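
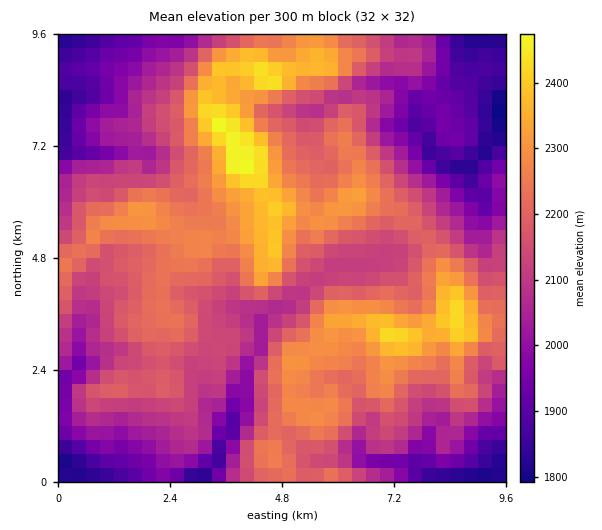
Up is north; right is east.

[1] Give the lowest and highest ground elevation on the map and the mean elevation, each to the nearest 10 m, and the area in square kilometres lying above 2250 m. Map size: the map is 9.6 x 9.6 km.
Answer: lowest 1790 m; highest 2490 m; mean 2140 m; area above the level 21.8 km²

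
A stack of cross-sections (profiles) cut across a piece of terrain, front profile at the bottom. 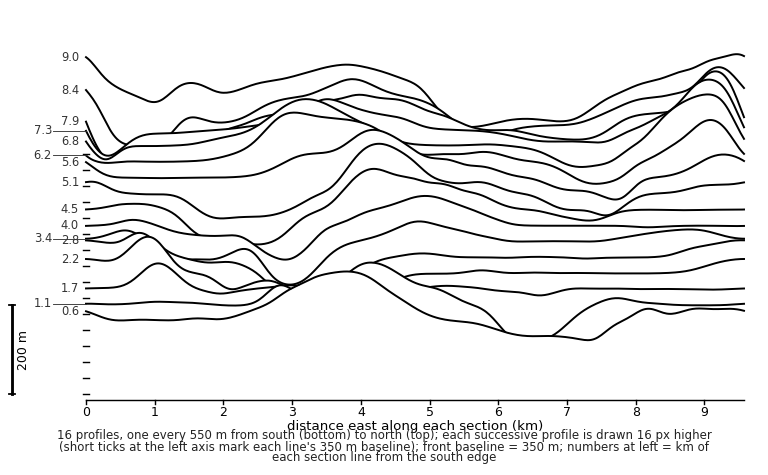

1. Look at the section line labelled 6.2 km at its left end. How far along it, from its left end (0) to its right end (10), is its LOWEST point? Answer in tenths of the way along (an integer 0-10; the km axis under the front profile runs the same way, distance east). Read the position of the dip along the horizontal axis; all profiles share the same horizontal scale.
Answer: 8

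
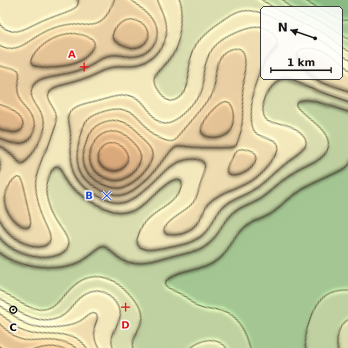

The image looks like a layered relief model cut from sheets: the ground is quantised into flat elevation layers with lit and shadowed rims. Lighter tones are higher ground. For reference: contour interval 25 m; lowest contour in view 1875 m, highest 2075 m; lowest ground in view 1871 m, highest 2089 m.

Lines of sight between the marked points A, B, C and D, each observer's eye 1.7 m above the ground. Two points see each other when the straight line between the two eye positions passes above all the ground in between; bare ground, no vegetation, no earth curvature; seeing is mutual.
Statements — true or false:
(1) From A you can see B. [false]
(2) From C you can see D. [false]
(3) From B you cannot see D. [false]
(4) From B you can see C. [true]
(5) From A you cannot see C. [true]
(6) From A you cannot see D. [true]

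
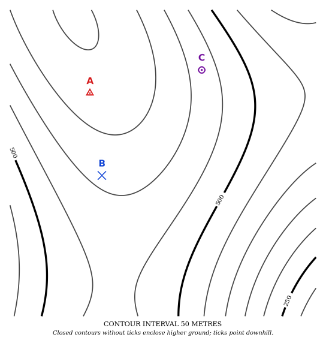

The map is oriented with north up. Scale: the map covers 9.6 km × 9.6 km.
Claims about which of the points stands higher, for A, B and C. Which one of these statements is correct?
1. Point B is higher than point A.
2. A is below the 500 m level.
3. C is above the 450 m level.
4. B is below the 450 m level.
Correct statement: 3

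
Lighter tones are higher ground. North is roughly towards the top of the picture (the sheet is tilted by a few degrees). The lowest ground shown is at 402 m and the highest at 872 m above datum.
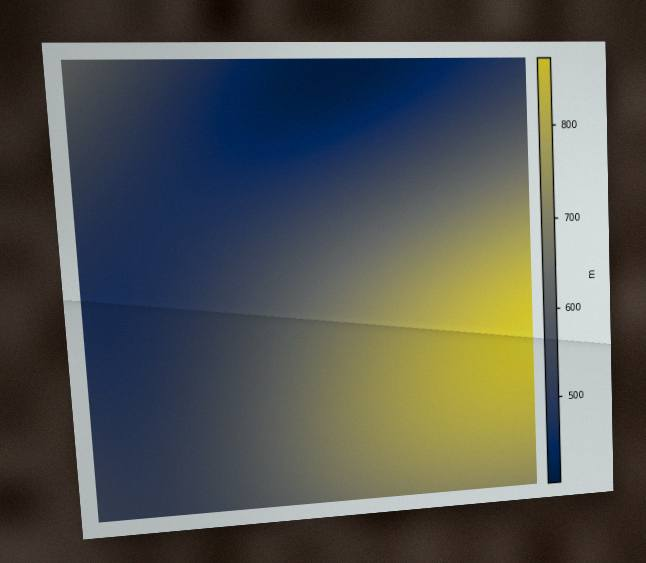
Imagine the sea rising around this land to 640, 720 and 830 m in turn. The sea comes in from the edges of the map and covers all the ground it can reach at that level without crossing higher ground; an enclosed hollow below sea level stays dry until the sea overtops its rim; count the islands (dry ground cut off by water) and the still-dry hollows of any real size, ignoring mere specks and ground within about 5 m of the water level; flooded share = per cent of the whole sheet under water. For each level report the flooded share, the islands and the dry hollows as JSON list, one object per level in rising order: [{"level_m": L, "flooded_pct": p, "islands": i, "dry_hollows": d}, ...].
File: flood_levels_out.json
[{"level_m": 640, "flooded_pct": 64, "islands": 0, "dry_hollows": 0}, {"level_m": 720, "flooded_pct": 75, "islands": 0, "dry_hollows": 0}, {"level_m": 830, "flooded_pct": 94, "islands": 0, "dry_hollows": 0}]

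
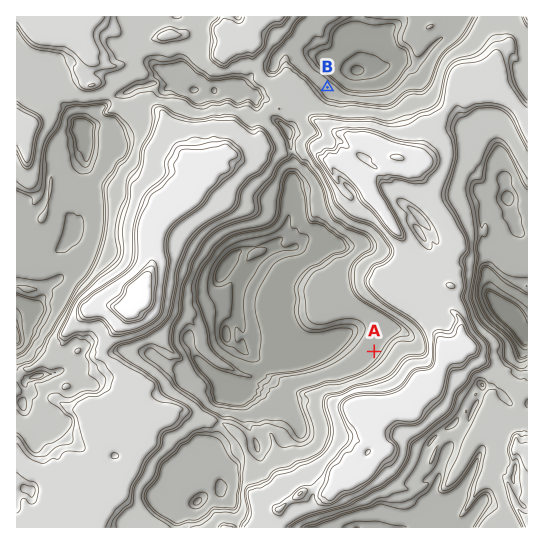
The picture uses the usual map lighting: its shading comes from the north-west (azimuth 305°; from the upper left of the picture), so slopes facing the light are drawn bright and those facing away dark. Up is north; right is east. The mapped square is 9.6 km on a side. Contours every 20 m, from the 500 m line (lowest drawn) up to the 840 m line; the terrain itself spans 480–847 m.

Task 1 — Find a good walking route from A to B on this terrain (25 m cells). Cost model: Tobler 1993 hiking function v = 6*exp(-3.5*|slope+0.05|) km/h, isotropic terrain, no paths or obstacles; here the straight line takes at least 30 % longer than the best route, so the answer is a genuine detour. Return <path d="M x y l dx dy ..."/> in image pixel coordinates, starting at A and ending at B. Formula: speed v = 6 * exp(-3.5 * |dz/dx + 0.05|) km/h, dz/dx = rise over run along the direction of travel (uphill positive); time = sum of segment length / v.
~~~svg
<path d="M374 351l0-9-27-53 0-31 6-11 0-1-11-21-5-6-3-5 0-3-5-10 0-4-24-48 0-6 2-5 0-21 4-7 10-9 1-3 0-4 1-3 4-4"/>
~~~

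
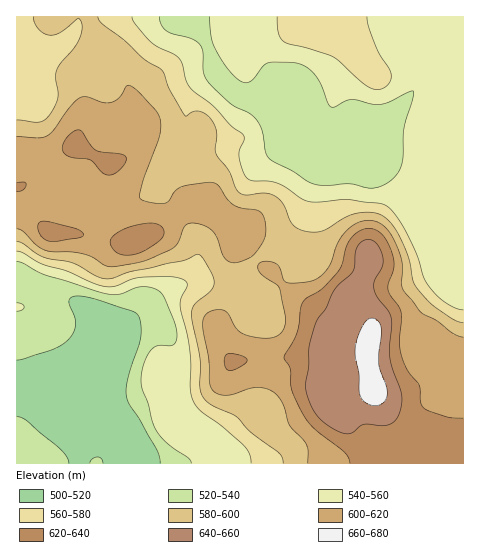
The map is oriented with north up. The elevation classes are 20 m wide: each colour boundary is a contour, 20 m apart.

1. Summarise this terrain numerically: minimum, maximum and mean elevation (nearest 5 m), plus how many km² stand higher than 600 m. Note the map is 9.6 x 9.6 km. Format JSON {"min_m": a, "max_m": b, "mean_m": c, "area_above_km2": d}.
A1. {"min_m": 505, "max_m": 670, "mean_m": 575, "area_above_km2": 29.3}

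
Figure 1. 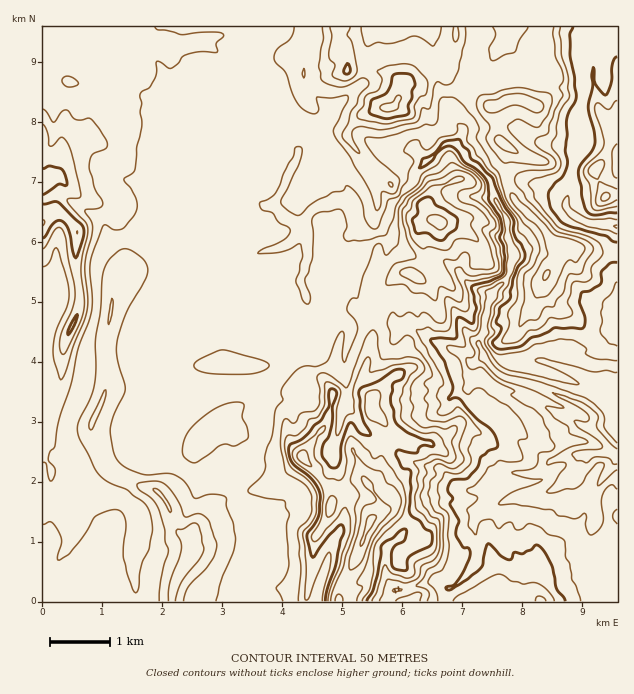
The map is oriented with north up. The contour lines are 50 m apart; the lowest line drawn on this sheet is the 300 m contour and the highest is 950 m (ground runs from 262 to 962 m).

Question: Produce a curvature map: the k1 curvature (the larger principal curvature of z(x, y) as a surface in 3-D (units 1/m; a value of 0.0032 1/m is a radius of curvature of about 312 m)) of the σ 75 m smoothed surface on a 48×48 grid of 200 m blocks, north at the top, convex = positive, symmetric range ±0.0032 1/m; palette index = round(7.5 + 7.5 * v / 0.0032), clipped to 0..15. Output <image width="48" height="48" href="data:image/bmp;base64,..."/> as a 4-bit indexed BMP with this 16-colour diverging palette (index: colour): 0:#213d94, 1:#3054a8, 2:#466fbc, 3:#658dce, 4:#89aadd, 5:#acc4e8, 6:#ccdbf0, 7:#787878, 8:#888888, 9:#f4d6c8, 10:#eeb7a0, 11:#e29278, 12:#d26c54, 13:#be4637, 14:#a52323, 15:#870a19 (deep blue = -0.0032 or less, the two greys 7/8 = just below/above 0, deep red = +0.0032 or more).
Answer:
<image width="48" height="48" href="data:image/bmp;base64,Qk32BAAAAAAAAHYAAAAoAAAAMAAAADAAAAABAAQAAAAAAIAEAAATCwAAEwsAABAAAAAAAAAAlD0hAKhUMAC8b0YAzo1lAN2qiQDoxKwA8NvMAHh4eACIiIgAyNb0AKC37gB4kuIAVGzSADdGvgAjI6UAGQqHAIiIiIiIyWeHeIiLqfq4eLyoq6mJm6mIiHiIiId4rHiHeIiJyNurdqp3iJmYiYd4iIiIiIeIjZiHeId455+qm9lpmHmIiZiIiIiImHiHermIiHd46H34nbmpiHqIiYeIiIiImHd3eLmYiHd4+In4aqvamYp4iZh4mIh3mYh3mriIiHeK/If8eIrYeJqIiYmYiYh3iYh3u6qIh3iJn4e/mKy7mJmImHiIiYiIiJh32XmHd3d3b8m826mKiHiIiIiIiYiId4h72HiIiIh3bdianJd3iZh4h4iZmYiIiIruqHeIiJh2bqqbmqh2eImZmYiKioiIisqImIiHd4mX3onKmKmImoeImrh7moh3m4d3eIiIiHe++HnHmIl525eJqJqIyIh3uXd3eJh4iIjPtny4qJrPqImpmah4l4iJuHd4iJiIiIjZ+p2Xmc3bl5qImZvdqpiKp3d4iImIiHimr4yZu5eb67mJiJmGm5iJyHd4iIiYh3mZj6iduGh2yoiZmYipipp3uoiIh3iJmYiIW9aemIiXuJqYiaqIuYuHm4iIh3iIiIiXa/q8uXiIh6iamXismHuHi4h3iIiIiIibrpe4zZeqiaqIisyoeIyXi3d4iJmqqqmKmYe6nP2omKmruoh4iI6Xi3d4iIiIiIiHeJesd6qImnq4h4mZq47Hm3d3eHiIh3eHeJidd7mHqo77h4d5mov4jHd3iIiIh3d4eJiMh6mLuai+qYeah4j6jId3iIeIiId4d4iKiHmdjKqquoq5h3fOi5iIiIiIh4eIh4h5mJirnpmqypuXiHeui5iIiIiIiIiId4iJloi42nWIq5l3iIfNiqiIiIiIiIiHiIiJqYuryYiKrKh6qIfreZiIiIiIiIiIiIiIjOuri83arNmqdpj6eJiIiIeIeIiIiIiJiYmoic6Wicqomaf7d4iIiIiIiIiIiYiamIqKiNuXmMzdurbth4eIh4iIiIiIiYh4iKubi8p6i/uqqcn8l4iIiIiIeIiHiZmMibvNua2Zz5Z4h72oiYiIiIiIiIiJiJh8mbu6msqd+neLuImKqYiIiIiIiIiJmId7qb3IeKavmIea/pi4d4h3iIeIiIiIiZiJvXjcq9jsiId42pqXd4iId3iIiIh4iIiKy4mq77jpeJmcxomHeIiIh4iIiIiHiHiriLd614q5vvqb+IqIiIh4iIiIiHiHiHnYeImbp4m9yph3upmYiIiIiIiId3iHeJ2HiHi4eqzYiZiHmpmIiIiIiIiIiId3iZyYmImbp4uXi5d3qpiIiIiIiIiIiIiImHrcy9qoiJuGjJZ424iIiIiHiIiIh3eKqHeM3KeXec3c3LmJuXiIiId4iIiHiHeKiYiZjLqXmZebmbqIiYmZiIiIiHh3iIeZiruIi7qqmHeIiKuIiImIiIiIiId4mIiYiZ26qZiKqIiIiMmIiYiIeIh4iIiJiIm5iZx4iIl4t3eIird4iIh4iIiIiZmIeIiJeLt3h4iIyHh4irh3iJiIiIiHiIiIiId5eLp3h4h42IiHibeIiA=="/>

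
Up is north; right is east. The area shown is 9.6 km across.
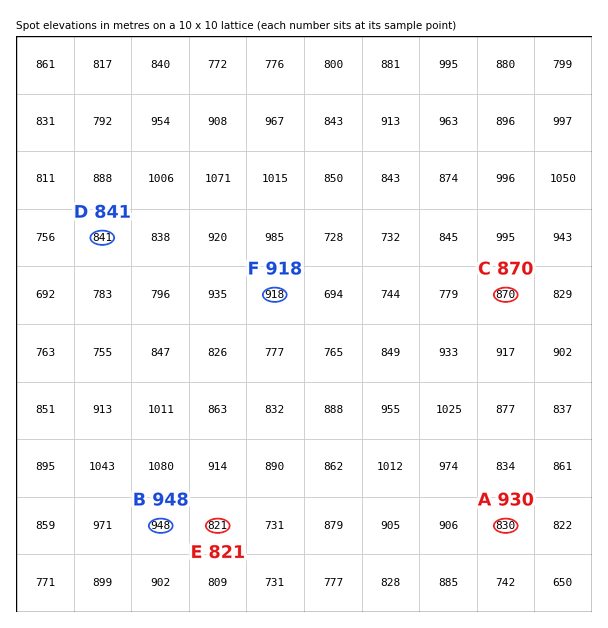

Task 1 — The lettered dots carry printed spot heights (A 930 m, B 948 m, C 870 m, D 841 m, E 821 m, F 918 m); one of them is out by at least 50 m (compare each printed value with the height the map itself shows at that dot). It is A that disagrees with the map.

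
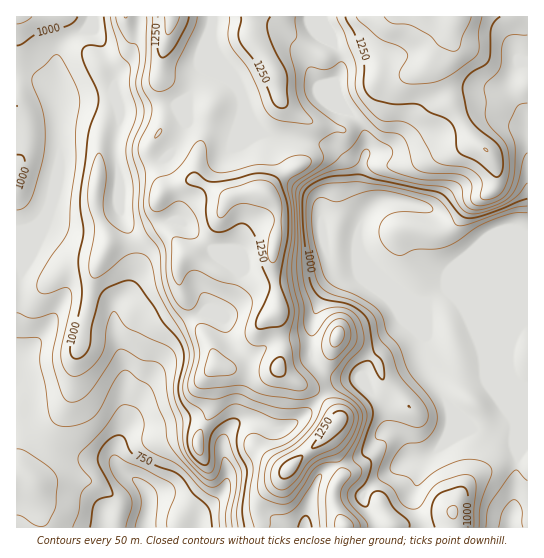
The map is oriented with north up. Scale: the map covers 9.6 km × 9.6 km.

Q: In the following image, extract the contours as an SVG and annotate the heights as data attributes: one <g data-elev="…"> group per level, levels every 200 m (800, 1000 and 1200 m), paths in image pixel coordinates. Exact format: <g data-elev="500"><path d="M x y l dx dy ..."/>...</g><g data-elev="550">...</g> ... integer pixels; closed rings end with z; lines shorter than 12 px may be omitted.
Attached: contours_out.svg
<g data-elev="800"><path d="M73 527l6-14 3-20 9-11-1-4-11-13-1-6 1-4 25-26 14-21 7-3 12 3 5 7 2 10-2 16 3 6 8 6 25 12 25 26 15 8 2 28"/><path d="M499 527l4-17 6-7 5-3 4 2 4 7 1 18"/></g><g data-elev="1000"><path d="M298 527l3-8 5-3 4 3 2 8"/><path d="M409 527l-1-6-14-12-11-16-5-2-5 2-5 12-2 2-5-2-5-7 1-6 10-11 4-14 0-6-8-6-1-4 11-38-4-11-18-18-1-9 2-5 5-5 12-4 3 2 7 14 4 2 1-13-3-7-7-8-5-28-4-8-8-6-8-5-27-6-5-4-5-7-3-12-6-45-1-27 1-9 6-8 14-7 11-3 24-2 17 5 64 14 7 4 13 17 8 4 18-3 42-16"/><path d="M468 527l0-33-2-5-5-2-19 5-7 6-3 7-1 6 4 16"/><path d="M17 187l2-1 3-5 3-18-2-7-6-1"/><path d="M17 46l5-2 17-11 30-8 5-3 4-5"/><path d="M104 17l2 20-1 7-4 2-14 0-4 2-1 5 3 12 12 25 2 11-10 32-8 58-1 16 3 26-5 29 4 33-3 19-8 31 0 9 2 4 5 1 5-3 5-6 2-7 2-20 7-25 4-7 6-4 16-6 6 0 6 2 17 24 9 15 15 17 5 10 1 12-5 21-1 9 3 11 9 15-3 25 2 8 4 6 8 8 4 1 2-1 2-5 1-20 4-9 7-6 9-5 5-1 4 3-2 17 0 8 10 25-5 38 2 18"/></g><g data-elev="1200"><path d="M277 489l6 1 6-3 8-7 14-20 23-11 8-7 7-9 4-11 1-7-4-6-9-5-10 2-5 5-11 18-10 13-8 6-22 14-3 7-1 8 2 7z"/><path d="M292 390l11 0 3-1 1-4-2-6-11-13-5-27 5-28-7-36 5-46-1-20-4-24 4-7 17-11 3-4 0-4-5-3-9-1-8 3-13 7-21 0-24 6-13 2-5-3-4-4-4-21-2-3-4-1-5 4-10 16-8 9-6 4-15 5-3 6-2 8-1 10 4 7 4 2 4-1 14-9 6-1 9 7 8 14 1 9-2 6-7 2-15-2-3 2-1 27 3 12 3 5 2 2 10-13 8-2 21 11 20 5 9 6 4 6 1 5-7 26 1 9 7 7 12 1 1 1-6 19 0 12 3 4 6 4z"/><path d="M206 375l5 2 19-2 5-3 1-5-4-5-19-13-3 2-5 15-1 5z"/><path d="M332 346l2 1 4-1 5-7 1-8-3-5-6 1-4 6-1 8z"/><path d="M155 138l6-5 0-4-4 3z"/><path d="M152 17l-3 65 4 7 6 3 9-3 6-6 3-20 17-34 3-12"/><path d="M229 17l-1 17 2 9 20 28 17 42 6 5 6 2 31 4 2-1 1-2-11-14-5-12-2-22-5-20 1-8 6-8-2-20"/><path d="M337 17l18 44 1 8 0 20 2 6 7 10 9 10 7 5 5 1 16 0 12 6 6 7 13 24 4 4 8 3 21 3 9 5 7 8-2 16 5 3 10-3 8-6 5-12 1-13-1-13-2-8-15-18-5-8-2-33 16-17 2-23 3-8 8-3 14 0"/></g>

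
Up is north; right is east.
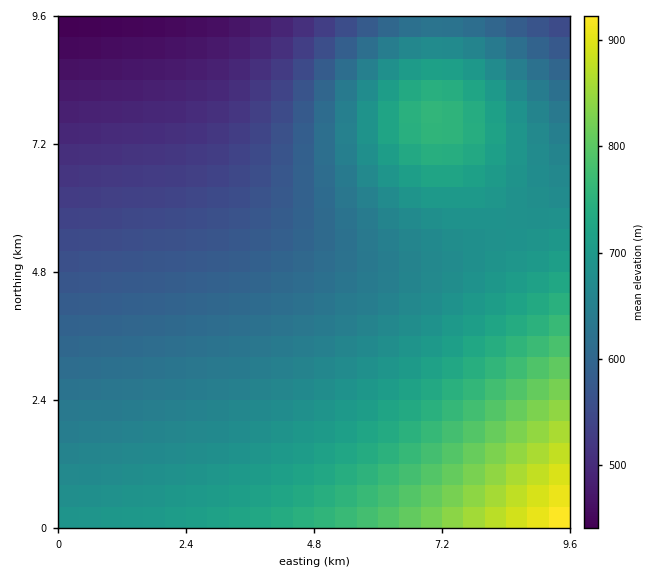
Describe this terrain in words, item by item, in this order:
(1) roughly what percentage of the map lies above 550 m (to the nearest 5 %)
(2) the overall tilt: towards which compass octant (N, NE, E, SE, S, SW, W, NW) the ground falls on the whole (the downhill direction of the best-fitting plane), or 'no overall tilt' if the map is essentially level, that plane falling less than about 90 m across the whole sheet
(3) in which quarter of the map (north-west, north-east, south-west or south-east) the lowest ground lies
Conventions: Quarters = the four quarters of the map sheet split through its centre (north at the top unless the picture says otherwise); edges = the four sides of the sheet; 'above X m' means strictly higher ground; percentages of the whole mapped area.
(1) Roughly 80 % of the ground is higher than 550 m.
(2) On the whole the ground falls towards the north-west.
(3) The lowest ground is in the north-west quarter.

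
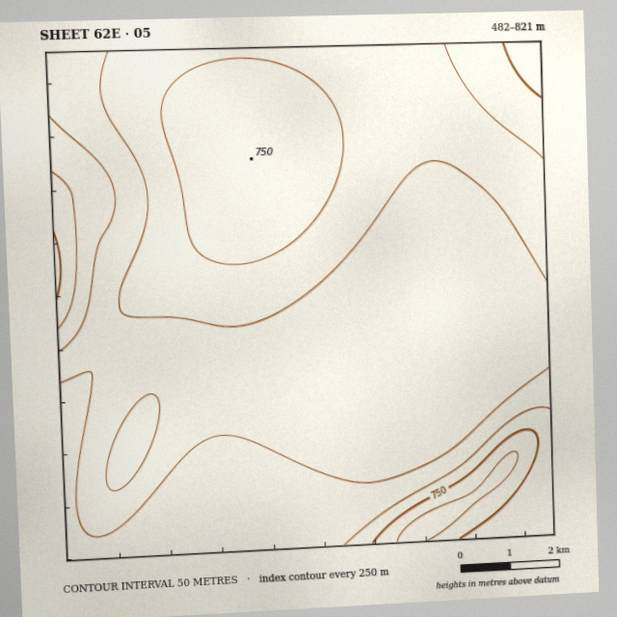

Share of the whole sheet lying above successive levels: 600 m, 95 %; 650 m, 54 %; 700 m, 21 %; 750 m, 4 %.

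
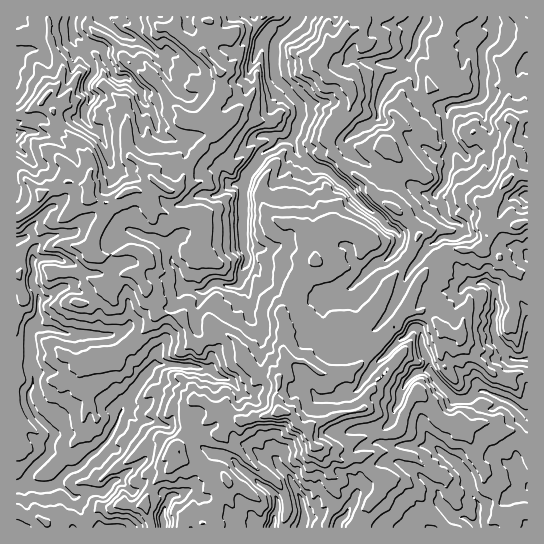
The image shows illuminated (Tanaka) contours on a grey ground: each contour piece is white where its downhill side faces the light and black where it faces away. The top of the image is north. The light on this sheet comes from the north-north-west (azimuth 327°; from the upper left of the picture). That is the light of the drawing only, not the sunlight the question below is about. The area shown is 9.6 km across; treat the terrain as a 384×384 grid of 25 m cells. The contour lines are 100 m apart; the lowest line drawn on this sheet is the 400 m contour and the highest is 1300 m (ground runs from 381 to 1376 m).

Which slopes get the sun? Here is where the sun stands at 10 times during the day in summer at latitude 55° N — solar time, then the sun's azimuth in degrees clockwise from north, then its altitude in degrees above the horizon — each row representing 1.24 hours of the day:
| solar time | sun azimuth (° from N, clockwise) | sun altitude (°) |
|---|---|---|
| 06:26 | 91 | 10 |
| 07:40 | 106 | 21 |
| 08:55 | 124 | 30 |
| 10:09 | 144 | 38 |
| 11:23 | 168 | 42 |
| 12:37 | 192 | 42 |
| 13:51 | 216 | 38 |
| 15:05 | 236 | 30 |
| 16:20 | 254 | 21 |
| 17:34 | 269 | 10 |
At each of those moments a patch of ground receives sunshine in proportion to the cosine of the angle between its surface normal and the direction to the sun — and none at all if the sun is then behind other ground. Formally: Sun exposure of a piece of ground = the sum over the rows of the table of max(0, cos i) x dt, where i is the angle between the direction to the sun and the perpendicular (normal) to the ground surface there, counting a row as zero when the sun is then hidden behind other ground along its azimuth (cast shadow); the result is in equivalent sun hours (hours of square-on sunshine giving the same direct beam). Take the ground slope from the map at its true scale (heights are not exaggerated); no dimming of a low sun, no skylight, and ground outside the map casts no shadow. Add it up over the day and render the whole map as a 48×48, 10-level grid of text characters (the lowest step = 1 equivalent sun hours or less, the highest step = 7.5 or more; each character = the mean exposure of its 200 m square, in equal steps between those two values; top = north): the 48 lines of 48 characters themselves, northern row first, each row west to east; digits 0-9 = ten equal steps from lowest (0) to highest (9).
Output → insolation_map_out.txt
577664413567613557640228854331345778876677996786
556545851378798536635775532242477545763367666667
888644578203899845899644300144886676655577775556
745632324511167897555624444348869999735765554358
552640032774314479635503356787623444443676557676
553141401257533556888334456985345686256665655764
553135243005962676655334467899756751346666656764
334634136321473265587375246899887613547999855556
268487224652266213773675014543576323557664223322
877855157654157647757763664434699456454331103444
876640026654337998789999954346983105755434323877
321464102665414775898844764478622324577537882664
476336421553343347888464125777366796546844866544
148744542484125568875730232599527898643322244556
202554563367455476688413723214853588874312233442
721265552103742466664226331120277456798523333489
674897750167687897611145454233016534446335313898
459756886998867610043253444343301763333268855721
486359988888885566673255222334310059642246678430
976899658889888987663258875446641006842103755666
878644577645899767774258987678886410468740266999
365565566442146567664157767766787873384000147579
645589877888665777532134666656669971462689998666
523103898656864799986146666887768403625778999963
736999645786577799995236657888884446447777988987
726755788788766666000254567789854566368876102578
843332378768876331453365367765445675475543574578
866899999979865353554465455665666674777554674367
876999999988899755333367765655556754888645662367
733369999855999856742235667665677548525765653597
645200111258876666896224556557775574034898754487
547754444598766798877533543466665741643689876479
648987788878755568888733577534446417973669973301
545578889986443000279965366865576169710476887435
857888888974235510001877787788982487102158789987
658898878864765542131365544678523874176235514798
557888767756556688441104314431114563388510054148
637877764536777776884246883004799972678723310345
753788786453113678669999987488888852767886688633
567646885443440377887888898832335779987989888885
756678864544655556996477777776673244334689878888
886478644256557766336635668999767988874237875787
764775434663478987533562258998898422477533786567
778864565455699998774137436989778876646975578767
555558642203588867889722644888876589986776488886
222333421313651135687985363678855898887687678632
542332589999734354678787375577747897888449766557
997788689999724786667776486456358888888831567888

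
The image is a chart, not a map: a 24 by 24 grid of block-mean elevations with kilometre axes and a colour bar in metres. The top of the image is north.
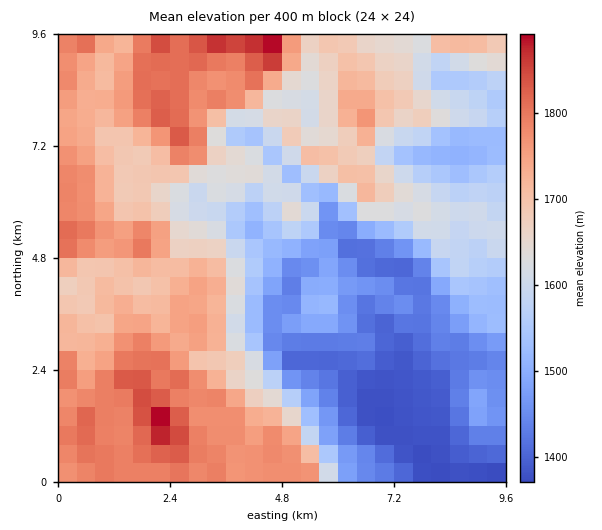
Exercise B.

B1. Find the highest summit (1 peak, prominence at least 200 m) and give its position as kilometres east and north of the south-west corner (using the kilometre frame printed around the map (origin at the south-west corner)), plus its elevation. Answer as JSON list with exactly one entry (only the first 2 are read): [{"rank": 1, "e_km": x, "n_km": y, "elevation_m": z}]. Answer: [{"rank": 1, "e_km": 2.16, "n_km": 1.29, "elevation_m": 1907}]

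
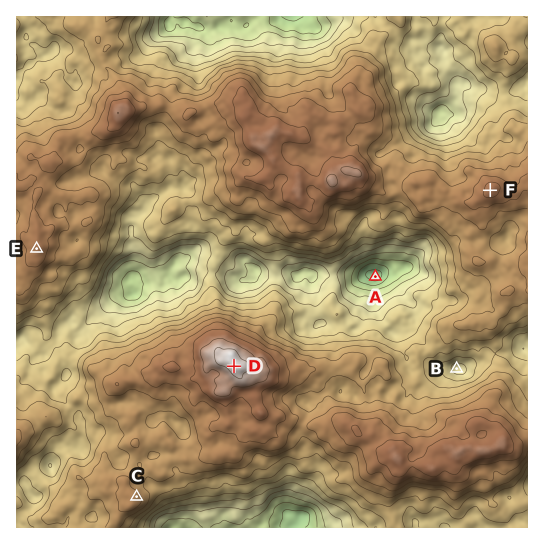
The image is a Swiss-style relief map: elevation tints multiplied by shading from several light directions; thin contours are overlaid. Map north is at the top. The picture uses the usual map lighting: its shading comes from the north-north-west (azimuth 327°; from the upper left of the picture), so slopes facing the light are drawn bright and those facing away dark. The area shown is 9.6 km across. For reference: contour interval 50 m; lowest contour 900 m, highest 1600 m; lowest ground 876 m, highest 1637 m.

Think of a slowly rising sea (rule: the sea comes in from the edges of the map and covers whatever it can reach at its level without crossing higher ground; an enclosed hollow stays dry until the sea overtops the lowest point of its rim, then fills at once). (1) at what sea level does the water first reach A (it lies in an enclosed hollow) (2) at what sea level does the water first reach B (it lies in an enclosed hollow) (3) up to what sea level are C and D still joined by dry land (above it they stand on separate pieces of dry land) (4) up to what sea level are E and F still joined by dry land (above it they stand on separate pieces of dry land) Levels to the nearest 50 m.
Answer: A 1200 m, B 1250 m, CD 1350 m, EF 1400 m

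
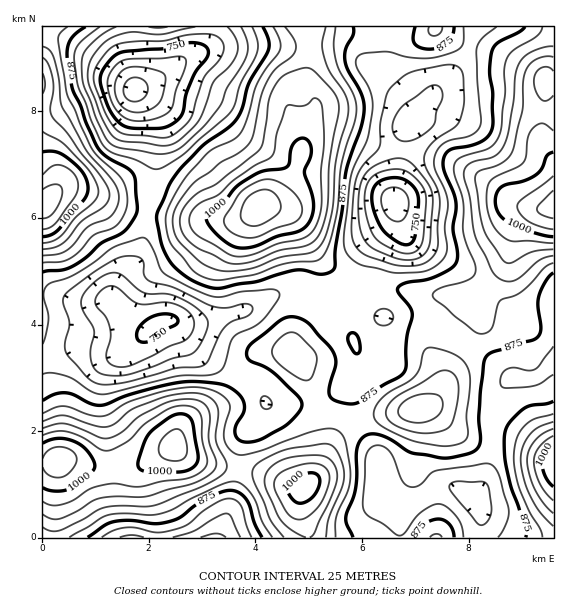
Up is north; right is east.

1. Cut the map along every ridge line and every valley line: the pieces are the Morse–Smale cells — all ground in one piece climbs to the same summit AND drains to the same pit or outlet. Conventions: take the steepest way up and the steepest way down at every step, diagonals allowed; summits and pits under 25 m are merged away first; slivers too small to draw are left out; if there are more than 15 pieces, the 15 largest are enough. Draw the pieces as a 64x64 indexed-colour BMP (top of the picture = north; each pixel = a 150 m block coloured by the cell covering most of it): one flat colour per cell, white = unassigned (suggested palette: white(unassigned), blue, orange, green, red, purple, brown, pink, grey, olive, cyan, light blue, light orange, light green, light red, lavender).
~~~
<image width="64" height="64" href="data:image/bmp;base64,Qk12CAAAAAAAAHYAAAAoAAAAQAAAAEAAAAABAAQAAAAAAAAIAAATCwAAEwsAABAAAAAAAAAA////ALR3HwAOf/8ALKAsACgn1gC9Z5QAS1aMAMJ34wB/f38AIr28AM++FwDox64AeLv/AIrfmACWmP8A1bDFAAAAAAAAzMzMzMzMAAAAAAAP////8AAAAAAAAAmZmZmZAAAAAAzMzMzMzMzAAAAAAA//////AAAAAAAACZmZmZkAAAAADMzMzMzMzMAAAAAAD/////8AAAAAAAAJmZmZmQAAAAAMzMzMzMzMwAAAAAD///////BwAAAAAAmZmZmZAAAAAAzMzMzMzMzMAAAAAP//////d3cAAAAAmZmZmZkAAAAADMzMzMzMzMwAAAAA//////93d3cAAAeZmZmZmQAAAAAMzMzMzMzMzAAAAA7v/////3d3d3d3d3mZmZmZAAAAAAzMzMzMzMzMAAAO7u7/////d3d3d3d3eZmZmZkAAAAADMzMzMzMzMwA7u7u7u////93d3d3d3d3mZmZmQAA3d3WZmzMzMxmZm7u7u7u7////3d3d3d3d3eZmZmZ3d3d3WZmZmzMZmZmbu7u7u7u////d3d3d3d3d5mZmZnd3d3dZmZmZmZmZmZu7u7u7u7///d3d3d3d3d3mZmZmd3d3d1mZmZmZmZmZm7u7u7u7u//93d3d3d3d3eZmZmZ3d3d3WZmZmZmZmZmZu7u7u7u7v93d3d3d3d3d5mZmZnd3d3dZmZmZmZmZmZmbu7u7u7u7nd3d3d3d3d3mZmZmd3d3d1mZmZmZmZmZmZu7u7u7u7gAAB3d3d3d3d5mZmZ3d3d3WZmZmZmZmZmZmbu7u7u7uAAAAAAd3d3d3mZmZnd3d3WZmZmZmZmZmZmZoiIiIju4AAAAAAHd3d3eZmZmd3d3dZmZmZmZmZmZmZoiIiIiI7gAAAAAAB3d3d5mZmZ3d3d3WZmZmZmZmZmZoiIiIiIiIAAAAAAAAd3d3eZmZnd3d3dZmZmZmZmZmaIiIiIiIiIgAAAAAAAB3d3d6qqmd3d3d1mZmZmZmZmiIiIiIiIiIgAAAAAAAAAd3d6qqqp3d3d3dZmZmZmZmiIiIiIiIiIiAAAAAAAAAB3d6qqqqozM93TMzZmZmZoiIiIiIiIiIiAAAAAAAAAAAeqqqqqqjMzMzMzM2ZmZoiIiIiIiIiIiIAAAAAAAAAAAKqqqqqqMzMzMzMzNmZmiIiIiIiIiIiIAAAAAAAAAAAAqqqqqqozMzMzMzMzZmiIiIiIiIiIiIgAAAAAAAAAAAAKqqqqqjMzMzMzMzMzMzMziIiIiIiIiAAAAAAAAAAAAAqqqqqqMzMzMzMzMzMzMzMzOIiIiIiIMzMzAAAAAAAAqqqqqqozMzMzMzMzMzMzMzMzOIiIiDMzMzAAAAAAAACqqqqqqru7u7uzMzMzMzMzMzMzM4gzMzMzAAAAABERERqqqqqqu7u7u7MzMzMzMzMzMzMzMzMzMzQAAREREREREaqqqqq7u7u7uzMzMzMzMzMzMzMzMzMzRBERERERERERGqqqqru7u7u7szMzMzMzMzMzMzMzMzREEREREREREREaqqqqu7u7u7u7MzMzMzMzMzMzMzM0REQRERERERERERGqqqq7u7u7u7szMzMzMzMzMzMzM0REREEREREREREREaqqqru7u7u7uzMzMzMzMzMzMzMzREREQRERERERERERGqqqu7u7u7u7szMzMzMzMzMzMzREREREEREREREREREaqqq7u7u7u7uzMzMzMzMzMzMzNERERERBERERERERERqqqru7u7u7u7MzMzMzMzMzMzNEREREREQREREREREREaqqu7u7u7u7siIiIiIiIjMzNERERERERBERERERERERGqq7u7u7tVVSIiIiIiIiIkREREREREREEREREREREREREVu7u7VVVVIiIiIiIiIiJEREREREREQRERERERERERERVbtVVVVVVSIiIiIiIiIiRERERERERBERERERERERERFVVVVVVVVVIiIiIiIiIiIkREREREREEREREREREREREVVVVVVVVVUiIiIiIiIiIiJERERERERBERERERERERERVVVVVVVVVSIiIiIiIiIiIkREREREREERERERERERERFVVVVVVVVVIiIiIiIiIiIiREREREREQREREREREREREVVVVVVVVVUiIiIiIiIiIiJERERERERBEREREREREREQVVVVVVVVVSIiIiIiIiIiIiREREREREERERERERERERBVVVVVVVVVUiIiIiIiIiIiJEREREREQRERERERERERAFVVVVVVVVVSIiIiIiIiIiIkREREREREEREREREREREAVVVVVVVVVSIiIiIiIiIiIiJEREREREQRERERERERERBVVVVVVVVVIiIiIiIiIiIiIkREREREREEREREREREREFVVVVVVVVIiIiIiIiIiIiIiREREREREABEREREREREQVVVVVVVVIiIiIiIiIiIiIiREREREREQAARERERERERBVVVVVVVUiIiIiIiIiIiIiJEREREREQAAAEREREREREFVVVVVVVSIiIiIiIiIiIiIkREREREQAAAABERERERERVVVVVVVVIiIiIiIiIiIiIiRERERERAAAAAARERERERFVVVVVVVIiIiIiIiIiIiIiJERERERAAAAAAAEREREREVVVVVVVUiIiIiIiIiIiIiIiREREREQAAAAAARERERERVVVVVVVSIiIiIiIiIiIiIiJERERERAAAAAABERERERFVVVVVVVIiIiIiIiIiIiIiIkREREREAAAAAAAREREREVVVVVVVUiIiIiIiIiIiIiIkREREREQAAAAAABERERER"/>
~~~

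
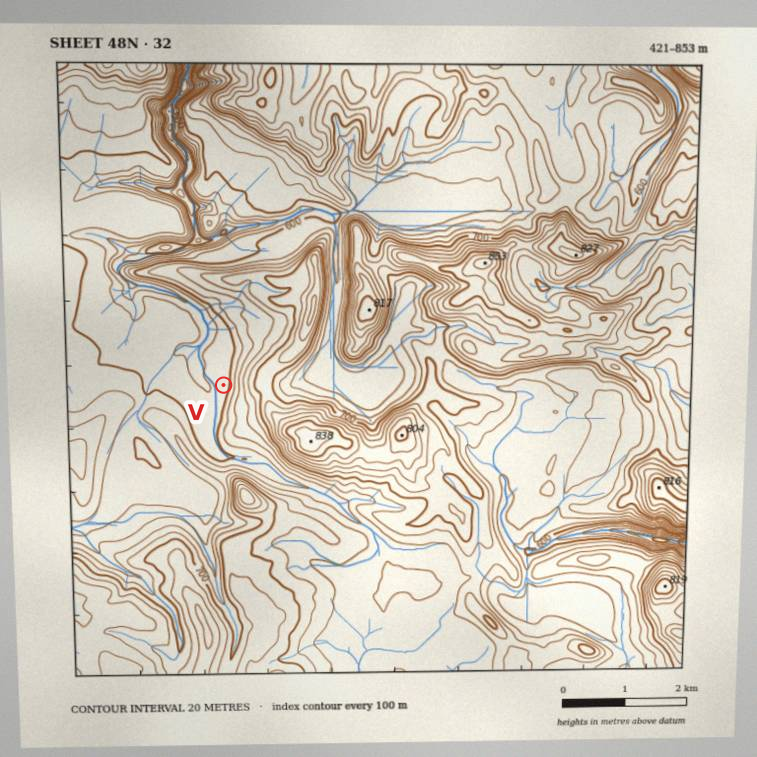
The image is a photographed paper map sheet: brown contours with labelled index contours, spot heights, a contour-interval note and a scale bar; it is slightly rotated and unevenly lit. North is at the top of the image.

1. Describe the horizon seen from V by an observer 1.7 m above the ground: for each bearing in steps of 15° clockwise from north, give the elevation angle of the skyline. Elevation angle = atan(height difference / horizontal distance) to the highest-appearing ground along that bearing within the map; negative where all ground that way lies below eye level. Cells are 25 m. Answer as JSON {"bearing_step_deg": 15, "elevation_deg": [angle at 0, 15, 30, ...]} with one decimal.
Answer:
{"bearing_step_deg": 15, "elevation_deg": [3.2, 3.4, 4.2, 7.4, 10.8, 13.1, 13.7, 12.6, 11.2, 10.2, 8.6, 5.9, 2.7, 2.8, 2.6, 2.7, 2.3, 1.6, 0.9, 0.4, 0.5, 0.2, 1.0, 2.0]}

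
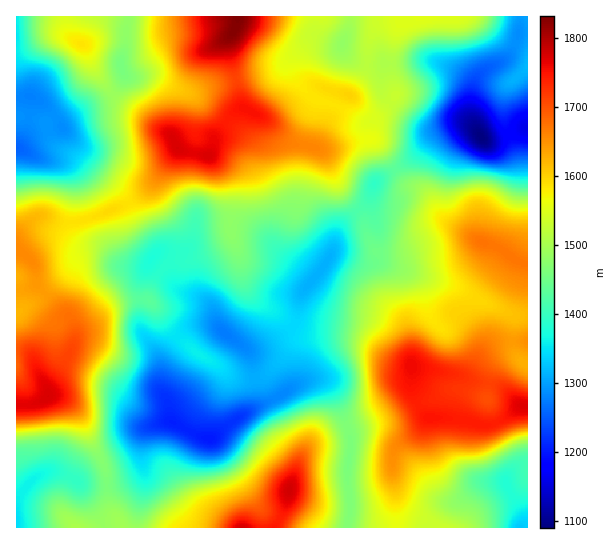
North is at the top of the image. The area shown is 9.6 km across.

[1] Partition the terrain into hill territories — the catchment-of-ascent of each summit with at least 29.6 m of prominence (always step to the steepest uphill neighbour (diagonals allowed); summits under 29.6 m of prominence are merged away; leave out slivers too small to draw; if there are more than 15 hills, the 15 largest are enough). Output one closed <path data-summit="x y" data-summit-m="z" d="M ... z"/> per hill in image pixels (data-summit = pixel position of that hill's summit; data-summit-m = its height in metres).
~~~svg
<path data-summit="178 149" data-summit-m="1775" d="M295 53l-21 18-63 14-14 7-11 0-8-3-27-13-21 1-5-2-8 14-7 7-24 11-20 13-5 6 2 1-4 8 0 8 7 9 15 8 37 29 7 9 10 23 21 30-5 11 10 7 17 20 28 12 7 10 6 16 28 22 10 0 14-6 22-17 4-8 2-15 4-12 22-26 7-12 7-23 6-9 22-19 6-17 6-6 32-20 24-26 18-8 12-2-12 0-20 6-8 0-35-14-19 6-9 0-23-14-22-7-10-7-15-23 0-9z"/><path data-summit="523 406" data-summit-m="1770" d="M337 253l-4 0-4 4-12 18-14 16-4 12-2 15-4 8-22 17-14 6-10 1 5 9 4 24 0 19-3 5 29-12 11-8 14-7 15 0 7 5 11 20 11 33-3 24 0 27 3 14-2 25 172 0 2-13-18-33 10-13 13-3 0-151-10 1-9-3-26-10-25-15-49-17-27-8-19 0z"/><path data-summit="238 17" data-summit-m="1832" d="M527 16l-7 2-1 16-7 17-6 8-26 15-5 8-4 15-2-16-10-9-24-11-10-1-52 5-10-1-12-5-8-10 0-7 8-20-1-6-221 0-4 17 0 14-5 16 3 10 3 3 25 0 27 13 8 3 11 0 14-7 63-14 23-19-5 9 0 9 15 23 10 7 22 7 23 14 9 0 19-6 35 14 8 0 20-6 12 0 6 2 11 14 11 1 35-13z"/><path data-summit="49 397" data-summit-m="1774" d="M18 148l-2 1 1 351 15-19 13-9 14 0 16 7 7 5 8 1 24 0 17-6 10-9 2-4-2-24 4-12 8-5 18-4-3-18-8-14-1-30-4-9-12-16-3-8 0-33 7-26-26-3-19-17-20-7-7-7-3-7 3-37-3-15-4-7-11-6-20-4z"/><path data-summit="482 242" data-summit-m="1674" d="M467 124l-10 0-22 9-24 26-32 20-6 6-6 17-20 17-8 11-7 23 31 10 19 0 27 8 49 17 25 15 26 10 16 3 3-2 0-185-7 0-18 8-18 3-12-13z"/><path data-summit="290 490" data-summit-m="1779" d="M322 380l-15 0-14 7-11 8-37 18-33 25 47 68 12 10 26 12 51-1 3-18-3-20 3-51-15-43-7-10z"/><path data-summit="242 527" data-summit-m="1778" d="M171 421l-18 4-7 4-3 6-2 24 4 22-6 26-2 21 159-1-25-11-12-10-45-66-15-4z"/><path data-summit="82 45" data-summit-m="1584" d="M127 16l-110 0-1 82 14-2 11 5 21 24 4-5 20-13 24-11 7-7 7-12-4-15 5-15z"/><path data-summit="426 17" data-summit-m="1553" d="M521 16l-170 0-3 15-5 11 0 7 8 10 12 5 36 0 26-4 18 4 16 8 10 10 2 15 4-15 5-8 26-15 6-8 7-17z"/>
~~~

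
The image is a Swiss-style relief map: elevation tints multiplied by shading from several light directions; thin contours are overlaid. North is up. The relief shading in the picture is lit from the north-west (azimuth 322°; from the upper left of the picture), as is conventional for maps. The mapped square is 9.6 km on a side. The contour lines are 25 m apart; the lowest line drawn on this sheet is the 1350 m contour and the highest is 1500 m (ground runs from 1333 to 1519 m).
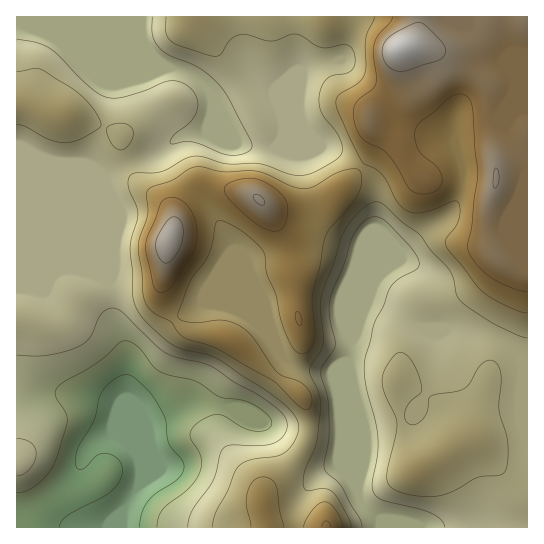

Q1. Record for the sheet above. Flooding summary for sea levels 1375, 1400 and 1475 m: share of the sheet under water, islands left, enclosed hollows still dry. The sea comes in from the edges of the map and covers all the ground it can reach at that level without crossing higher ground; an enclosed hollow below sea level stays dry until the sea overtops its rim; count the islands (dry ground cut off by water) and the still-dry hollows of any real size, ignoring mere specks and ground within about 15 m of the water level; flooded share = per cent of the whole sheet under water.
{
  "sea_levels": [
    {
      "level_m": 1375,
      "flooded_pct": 10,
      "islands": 0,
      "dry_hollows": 0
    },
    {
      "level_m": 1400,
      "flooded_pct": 26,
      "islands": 0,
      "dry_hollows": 0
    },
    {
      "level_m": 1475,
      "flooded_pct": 87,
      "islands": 2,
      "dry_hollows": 0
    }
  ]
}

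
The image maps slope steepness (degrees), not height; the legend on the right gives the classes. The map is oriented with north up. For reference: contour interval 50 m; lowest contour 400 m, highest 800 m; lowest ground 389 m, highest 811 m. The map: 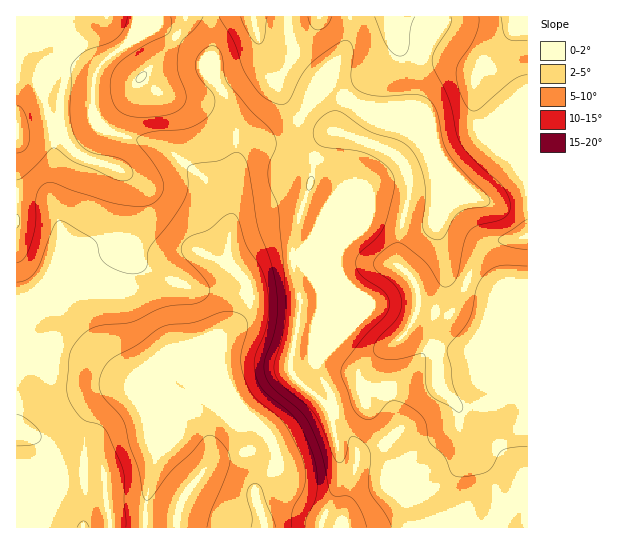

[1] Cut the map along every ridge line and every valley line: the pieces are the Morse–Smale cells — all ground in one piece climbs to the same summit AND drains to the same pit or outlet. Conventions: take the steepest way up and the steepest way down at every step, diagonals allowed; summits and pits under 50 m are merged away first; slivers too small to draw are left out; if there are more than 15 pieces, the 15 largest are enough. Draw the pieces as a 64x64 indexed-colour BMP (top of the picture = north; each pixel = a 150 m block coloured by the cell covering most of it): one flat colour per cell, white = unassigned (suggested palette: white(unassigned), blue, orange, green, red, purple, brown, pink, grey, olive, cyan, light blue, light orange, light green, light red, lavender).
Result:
<image width="64" height="64" href="data:image/bmp;base64,Qk12CAAAAAAAAHYAAAAoAAAAQAAAAEAAAAABAAQAAAAAAAAIAAATCwAAEwsAABAAAAAAAAAA////ALR3HwAOf/8ALKAsACgn1gC9Z5QAS1aMAMJ34wB/f38AIr28AM++FwDox64AeLv/AIrfmACWmP8A1bDFABERERERERERERERERERERERERERERERERERERERERERERERERERERERERERERERERERERERERERERERERERERERERERERERERERERERERERERERERERERERERERERERERERERERERERERERERERERERERERERERERERERERERERERERERERERERERERERERERERERERERERERERERERERERERERERERERERERERERERERERERERERERERERERERERERERERERERERERERERERERERERERERERERERERERERERERERERERERERERERERERERERERERERERERERERERERERERERERERERERERERERERERERERERERERERERERERERERERERERERERERERERERERERERERERERERERERERERERERERERERERERERERERERERERERERERERERERERERERERERERERERERERERERERERERERERERERERERERERERERERERERERERERERERERERERERERERERERERERERERERERERERERERERERERERERERERERERERERERERERERERERERERERERERERERERERERERERERERERERERERERERERERERERERERERERERERERERERERERERERERERERERERERERERERERERERERERERERERERERERERERERERERERERERERERERERESEREREREREREREREREREREREREREREREREREhERERIiIRERERERERERERERERERERERERERERERERIiIhESIiIhERERERERERERERERERERERERERERERESIiIiIiIiIiERERERERERERERERERERERERERERERIiIiIiIiIiIiIRERERERERERERERERERERERERIiIiIiIiIiIiIiIiIhEREREREREREREREREREREREREiIiIiIiIiIiIiIiIiERERERERERERERERERERERERESIiIiIiIiIiIiIiIiIRERERERERERERERERERERERERIiIiIiIiIiIiIiIiIiEREREREREREREREREREREREREiIiIiIiIiIiIiIiIiIhERERERERERERERERERERERESIiIiIiIiIiIiIiIiIiIRERERERERERERERERERERERIiIiIiIiIiIiIiIiIiIhEREREREREREREREREREREREiIiIiIiIiIiIiIiIiIiERERERERERERERERERERERESIiIiIiIiIiIiIiIiIiIRERERERERERERERERERERERIiIiIiIiIiIiIiIiIiIREREREREREREREREREREREREiIiIiIiIiIiIiIiIiIRERERERERERERERERERERERESIiIiIiIiIiIiIiIiIhERERERERERERERERERERERERIiIiIiIiIiIiIiIiIiEREREREREREREREREREREREREiIiIiIiIiIiIiIiIiIRERERERERERERERERERERERESIiIiIiIiIiIiIiIiIhERERERERERERERERERERERERIiIiIiIiIiIiIiIiIiEREREREREREREREREREREREREiIiIiIiIiIiIiIiIiMRERERERERERERERERERERERESIiIiIiIiIiIiIiIiIxERERERERERERERERERERERERIiIiIiIiIiIiIiIiIzEREREREREREREREREREREREREiIiIiIiIiIiIiIiIzMRERERERERERERERERERERERESIiIiIiIiIiIiIiIjMxERERERERERERERERERERERERIiIiIiIiIiIiIiIjMzEREREREREREREREREREREREREiIiIiIiIiIiIiIjMzMRERERERERERERERERERERERESIiIiIiIiIiIiIjMzMxERERERERERERERERERERERERIiIiIiIiIiIiIjMzMzEREREREREREREREREREREREREiIiIiIiIiIiIjMzMzMRERERERERERERERERERERERESIiIiIiIiIiMzMzMzMxERERERERERERERERERERERERIiIiIiIiMzMzMzMzMzEREREREREREREREREREREREREiIiIiIiMzMzMzMzMzMRERERERERERERERERERERERESIiIiIiMzMzMzMzMzMxERERERERERERERERERERERERIiIiIiIzMzMzMzMzMzEREREREREREREREREREREREREiIiIiIjMzMzMzMzMzERERERERERERERERERERERERESIiIiIiMzMzMzMzMzMRERERERERERERERERERERERERIiIiIiIzMzMzMzMzMREREREREREREREREREREREREREiIiIiIjMzMzMzMzMxERERERERERERERERERERERERESIiIiIiMzMzMzMzMzERERERERERERERERERERERERERIiIiIiIjMzMzMzMzMREREREREREREREREREREREREREiIiIiIiIjMzMzMzMRERERERERERERERERERERERERESIiIiIiIiIzMzMzMxERERERERERERERERERERERERERIiIiIiIiIiMzMzMzEREREREREREREREREREREREREREiIiIiIiIiIzMzMzMRERERERERERERERERERERERERESIiIiIiIiIjMzMzMxERERERERERERERERERERERERER"/>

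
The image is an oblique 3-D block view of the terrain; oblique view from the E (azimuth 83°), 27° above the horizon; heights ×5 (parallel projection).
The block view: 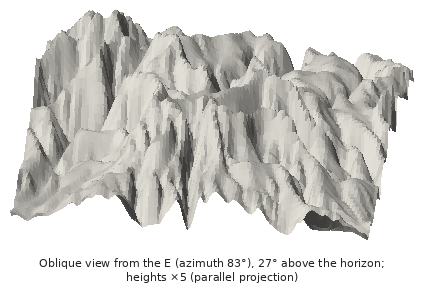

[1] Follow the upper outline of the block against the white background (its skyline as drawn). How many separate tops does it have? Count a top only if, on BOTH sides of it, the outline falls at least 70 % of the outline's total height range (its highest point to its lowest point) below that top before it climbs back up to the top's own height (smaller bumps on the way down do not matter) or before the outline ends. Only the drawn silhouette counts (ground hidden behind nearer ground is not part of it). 0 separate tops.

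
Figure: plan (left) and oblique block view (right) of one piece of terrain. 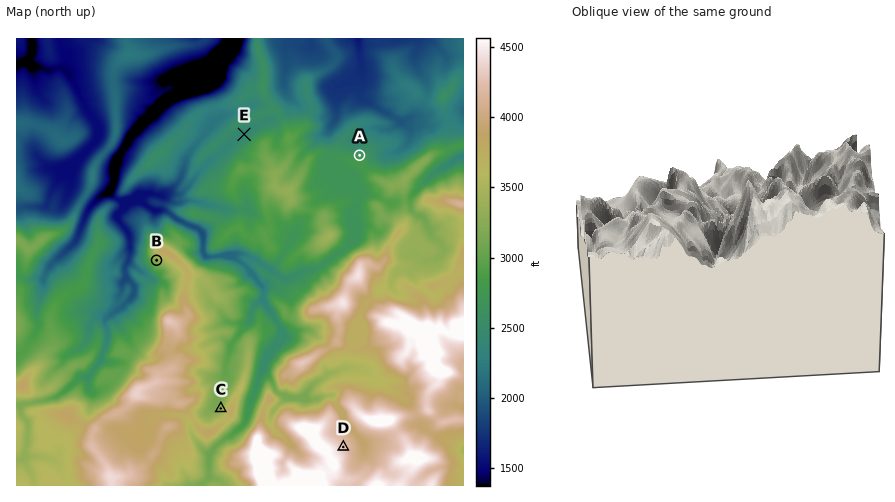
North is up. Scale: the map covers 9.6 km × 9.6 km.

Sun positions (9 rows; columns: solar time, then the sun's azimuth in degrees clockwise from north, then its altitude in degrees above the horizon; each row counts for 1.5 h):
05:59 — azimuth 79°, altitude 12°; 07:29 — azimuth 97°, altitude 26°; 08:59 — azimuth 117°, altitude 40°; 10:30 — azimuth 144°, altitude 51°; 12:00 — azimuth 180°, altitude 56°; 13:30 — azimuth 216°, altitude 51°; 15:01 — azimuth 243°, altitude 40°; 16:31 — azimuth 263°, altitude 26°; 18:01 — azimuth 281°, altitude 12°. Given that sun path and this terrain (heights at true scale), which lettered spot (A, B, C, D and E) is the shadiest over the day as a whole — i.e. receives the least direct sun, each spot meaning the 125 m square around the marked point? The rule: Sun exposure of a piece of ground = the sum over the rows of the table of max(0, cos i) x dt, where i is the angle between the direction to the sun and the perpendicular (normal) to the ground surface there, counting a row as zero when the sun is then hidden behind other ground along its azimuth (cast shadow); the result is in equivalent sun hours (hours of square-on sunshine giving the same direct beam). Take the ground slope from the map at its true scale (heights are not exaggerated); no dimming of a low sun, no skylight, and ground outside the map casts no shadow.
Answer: C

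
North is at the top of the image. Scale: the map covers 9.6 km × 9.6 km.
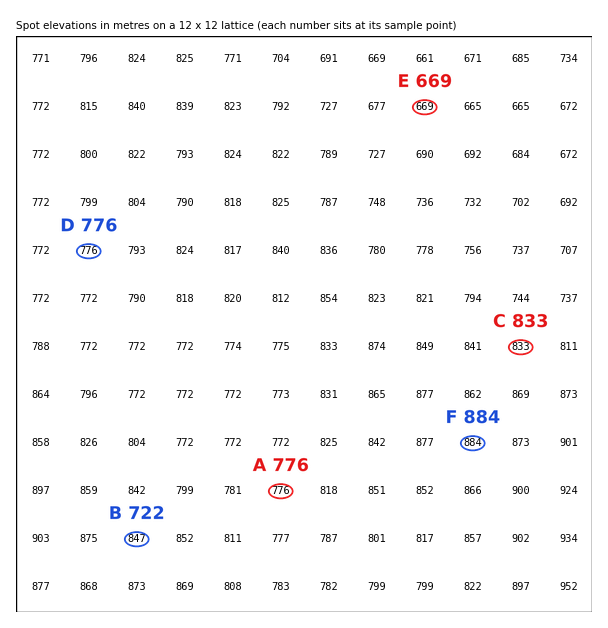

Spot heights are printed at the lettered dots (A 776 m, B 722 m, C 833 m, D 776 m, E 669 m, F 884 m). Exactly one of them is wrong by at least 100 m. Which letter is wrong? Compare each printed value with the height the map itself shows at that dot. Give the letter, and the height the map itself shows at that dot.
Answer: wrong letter B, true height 847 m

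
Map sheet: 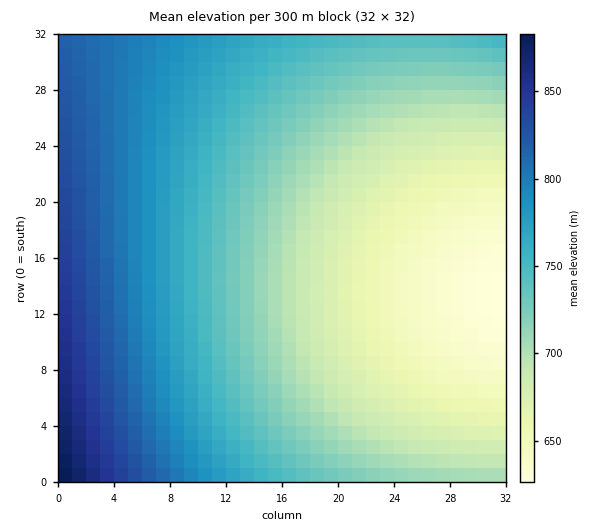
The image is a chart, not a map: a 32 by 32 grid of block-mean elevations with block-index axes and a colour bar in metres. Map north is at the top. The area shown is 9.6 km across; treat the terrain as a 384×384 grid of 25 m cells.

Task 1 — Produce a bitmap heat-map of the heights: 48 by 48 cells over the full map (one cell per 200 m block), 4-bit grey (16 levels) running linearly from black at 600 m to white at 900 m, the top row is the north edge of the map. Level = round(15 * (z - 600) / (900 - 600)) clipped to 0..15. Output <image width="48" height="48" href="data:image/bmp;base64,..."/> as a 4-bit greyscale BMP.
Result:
<image width="48" height="48" href="data:image/bmp;base64,Qk32BAAAAAAAAHYAAAAoAAAAMAAAADAAAAABAAQAAAAAAIAEAAATCwAAEwsAABAAAAAAAAAAAAAAABEREQAiIiIAMzMzAERERABVVVUAZmZmAHd3dwCIiIgAmZmZAKqqqgC7u7sAzMzMAN3d3QDu7u4A////AO7t3My7u6qpmZiIh3d3dmZmZmZlVVVVVe7d3My7uqqZmYiId3d3ZmZmZVVVVVVVVe7d3My7uqqZmIiHd3dmZmZVVVVVVVVVVO7dzMu7qqmZmIiHd3ZmZmVVVVVURERERO3dzMu7qqmZiIh3d2ZmZVVVVURERERERO3dzMu6qpmZiId3dmZmVVVVREREREREQ+3czLu6qpmYiId3ZmZlVVVEREREQzMzM93czLu6qpmYiHd3ZmZVVVREREQzMzMzM93czLuqqZmIiHd2ZmVVVUREREMzMzMzM93cy7uqqZmIh3d2ZmVVVEREQzMzMzMzIt3My7uqqZmIh3dmZlVVVEREMzMzMyIiIt3My7uqqZmIh3dmZlVVRERDMzMzMiIiIt3My7qqmZiId3dmZVVUREQzMzMyIiIiIt3Mu7qqmZiId3ZmZVVUREQzMzMiIiIiItzMu7qqmZiId3ZmZVVUREMzMzIiIiIiItzMu7qqmZiId3ZmZVVEREMzMzIiIiIiItzMu7qqmZiId3ZmVVVEREMzMyIiIiIiEdzMu7qpmYiHd3ZmVVVERDMzMyIiIiIhEdzMu6qpmYiHd3ZmVVVERDMzMyIiIiIREczLu6qpmYiHd3ZmVVVERDMzMiIiIiIREczLu6qpmYiHd3ZmVVVERDMzMiIiIiIREczLu6qpmYiHd2ZmVVVERDMzMyIiIiIREczLu6qpmYiHd3ZmVVVERDMzMyIiIiIhEczLu6qpmYiHd3ZmVVVERDMzMyIiIiIiEczLu6qpmYiHd3ZmVVVEREMzMyIiIiIiIsy7u6qpmYiHd3ZmVVVEREMzMzIiIiIiIsy7uqqpmYiHd3ZmZVVUREMzMzMiIiIiIsy7uqqpmYiHd3ZmZVVUREQzMzMiIiIiIsy7uqqpmYiId3ZmZVVUREQzMzMyIiIiIsy7uqqpmYiId3ZmZVVVRERDMzMzMiIiIsy7uqqpmYiId3dmZlVVREREMzMzMzIiIsu7uqqpmYiId3dmZlVVVEREQzMzMzMzM8u7uqqpmZiId3dmZmVVVURERDMzMzMzM8u7uqqpmZiIh3d2ZmVVVUREREQzMzMzM8u7uqqpmZiIh3d2ZmZVVVREREREMzMzM8u7uqqpmZiIh3d3ZmZlVVVURERERERERLu7uqqpmZiIiHd3ZmZlVVVVRERERERERLu7uqqpmZmIiHd3dmZmVVVVVURERERERLu7uqqpmZmIiId3d2ZmZlVVVVVURERERLu7uqqpmZmIiId3d2ZmZmVVVVVVVVVVVbu7qqqqmZmYiIh3d3ZmZmZlVVVVVVVVVbu7qqqqmZmYiIh3d3d2ZmZmZlVVVVVVVbu7qqqqmZmYiIiHd3d3ZmZmZmZmZmZmZru7qqqqmZmZiIiId3d3d2ZmZmZmZmZmZru7qqqqmZmZmIiIh3d3d3d2ZmZmZmZmZru7qqqqqZmZmIiIiId3d3d3d3d3d3d3d7u7qqqqqZmZmYiIiIiHd3d3d3d3d3d3d7u6qqqqqZmZmZiIiIiIh3d3d3d3d3d3iA=="/>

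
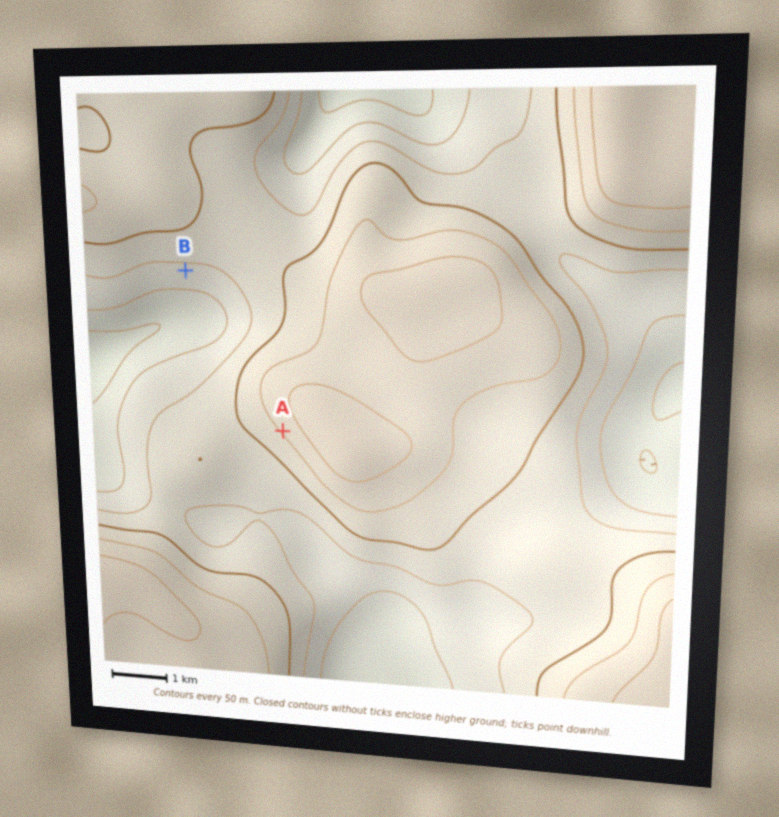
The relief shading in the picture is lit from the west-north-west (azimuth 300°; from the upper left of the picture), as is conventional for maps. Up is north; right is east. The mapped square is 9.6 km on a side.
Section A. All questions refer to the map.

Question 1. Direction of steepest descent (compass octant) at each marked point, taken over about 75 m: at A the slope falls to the SW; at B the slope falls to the S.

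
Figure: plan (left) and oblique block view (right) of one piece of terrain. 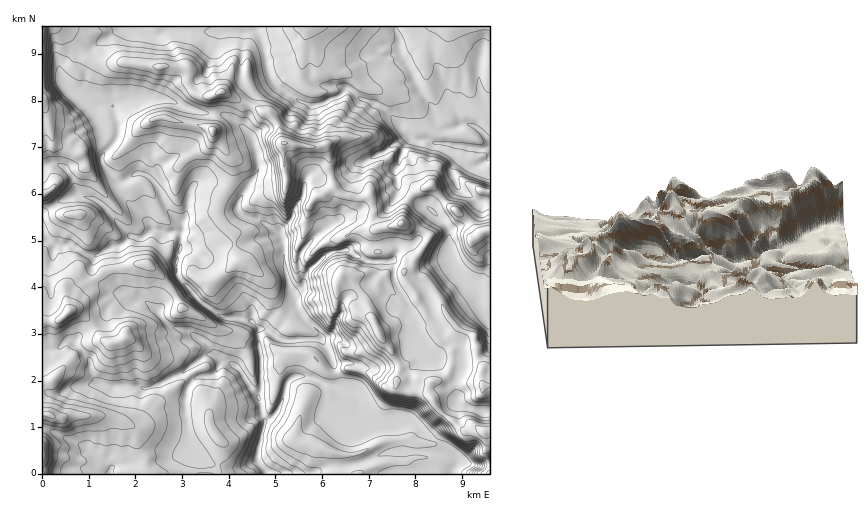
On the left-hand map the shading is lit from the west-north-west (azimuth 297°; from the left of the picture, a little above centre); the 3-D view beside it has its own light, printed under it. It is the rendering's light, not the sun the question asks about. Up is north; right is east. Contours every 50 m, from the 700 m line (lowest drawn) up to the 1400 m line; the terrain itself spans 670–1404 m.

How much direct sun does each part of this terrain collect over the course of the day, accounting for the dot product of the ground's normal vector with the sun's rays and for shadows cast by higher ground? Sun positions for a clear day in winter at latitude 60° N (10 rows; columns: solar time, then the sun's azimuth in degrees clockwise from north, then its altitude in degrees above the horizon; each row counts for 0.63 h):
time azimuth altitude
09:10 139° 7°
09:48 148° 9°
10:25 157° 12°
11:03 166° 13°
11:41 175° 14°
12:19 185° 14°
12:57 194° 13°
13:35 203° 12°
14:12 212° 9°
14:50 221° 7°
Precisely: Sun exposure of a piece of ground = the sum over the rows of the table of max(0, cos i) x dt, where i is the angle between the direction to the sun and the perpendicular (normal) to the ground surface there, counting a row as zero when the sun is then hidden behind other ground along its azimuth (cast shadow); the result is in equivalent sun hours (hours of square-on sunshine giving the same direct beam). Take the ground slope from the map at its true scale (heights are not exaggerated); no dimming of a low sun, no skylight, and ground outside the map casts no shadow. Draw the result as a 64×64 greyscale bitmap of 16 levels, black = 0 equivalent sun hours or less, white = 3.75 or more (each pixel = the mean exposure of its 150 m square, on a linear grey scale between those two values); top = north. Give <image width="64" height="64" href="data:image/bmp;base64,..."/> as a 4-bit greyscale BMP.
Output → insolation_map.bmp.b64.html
<image width="64" height="64" href="data:image/bmp;base64,Qk12CAAAAAAAAHYAAAAoAAAAQAAAAEAAAAABAAQAAAAAAAAIAAATCwAAEwsAABAAAAAAAAAAAAAAABEREQAiIiIAMzMzAERERABVVVUAZmZmAHd3dwCIiIgAmZmZAKqqqgC7u7sAzMzMAN3d3QDu7u4A////AFZlRFZmRERUMiNEVVVDERSJqpqnQyERR4d2ZmZmZBEBuImHZUZ2VEQiI0REVodiFau7uqqYdkISRmZndmZUIlZlVUM0d3ZmZVREVVVniZhViaupiaqYmpUzRERERFWazlZ2RFd4d3dlVlVVVomZmGR6uph2UgABWYZlVmZmfP5rMyFHiIiIiHd3ZVVnl0V5g1d3VDEAAAABRmZlRFj//+sBSaqpmIiHd3dlVWhjIiaEQyMyEREjMyEBEjM1r/ysuUnezMuYh3VVZmVFZjIiEWQhEkMSNERERERENGztxkYy/8m8y5h1QyNFVUVlRDMxEyESRUNERVVVVVVWv/9wIQBzEkMzQyESIzRERVRFVWYzciM1VVVVVVVmZoz/1QAAAAAAAAAAAAEjRVVFQ0VVVTR1MzVmVVVVVoz//9xxAAAUAAAAAAAAAQI0RURDNEQyFGdDNGZVVUVX7///6EQySe0QAAAAAAERABNnREMjNDJEV1RDRVQ0VWz//JhSJVZlemhRAAACM0RTABVhERIyI3RWZCERJGZmrHNmREZ2VodmJYh2RFiqqbu0ADMAACImdWaEABaqib3UAkRFMjVkIzEQNmZXqrqZqpumFIcgAEhkZoqZuoSP/FEREyAAAVQyNDIUd2abq6qZiZqSEjATd1RWeamHMUEVdlZjQyESNEUiQyJEZpu7uqhlVYkwJXqWRFVoiHMjrey6vIM0RVRERSBDIgS7q7u7hERDRod7y5U1dUMyEBaER6zqVEVVZkRWUXdiJnmXiqgzMzIhJbuYdlVAAAAAJyF5rNY0VVZ1RWUhmZiFMxADU0REVUNsuph3UwAREiNVbMq6dEVVVkR4hTG825hjAAEjRWQSa+24VCEhNXd1Nu2u+6c0VVVlRocwAIneynMAAAIzI7//60AAADmHZDON3ry8pRE0RVZocQABASrbYyEAAAAVnNxxAAAUWIZkR82/o4hBIjRFdWcgABIREkZjMhAAATM2cgAWiHd4mGRap2moQREjRVhlZBABIzIhAUUzIQEldkEAA4h3eJmZZWioiJUjMjRVaVVSEBEjM0EBJVMzRWdmYQApmId6u6llcxV3h1UkVESFRTEhEiMjMiIzVneJh4hRAniJmKzLmGaUeId4ZDRVN3NEEBIjNBERMzR3iZmauCA4ZGirzLl1R6d3dWd2VFVYRFIREjRVEQAkIVeZmryjIVQRFJzKhTI3mVZjRURkJFZkEREjRnYhEiMgEkWJlyExMyIiWZhSEjeLQBEAAAAAEkUhIjNp2zIyIRAAABEREUERJEREQyMzNomiAAAAAkMiJoQzNI23MhEARAAAAAABQgJmZUIRI1VFk1dBAAFoh1ISiFRFvHgTIknKYQAAABFERVZlRDIjMzV2FIdRE0Q0VTJbhVaau0ibuod3cgAAEBRFVWZmZkMyRUhRFY3Kq6qrpki4aGWsaJqph4lBIRESNCRmd2VVZTRoZ3UQAWh5zv/aUTVUEUh5vLp3lRaEI1ZkRnd2QhARZ5VnZUIAASEkimQAAogwAHi7qIhCalRmZUdUVmUxAUmq1iaqdjIiIQAAAAAUnFAAhBESIRWkNnd0enVVVUNry6zoacmqh2VDAAAAASalAAD2AAAAOEJXd2aqdURFd1eavP2Da9q8qYUQABEiVAAAAO1gAAOFJGd3V5h1VEV4U1eIvrNJiLhldBAAFoiBAAAVGMcSWHI1ZnVYiHVERGiDNGaJdCAnQAIiIAATjHAAAUMBaJy6QzIkQ3hnh0NFZ4dFVmd2QjMhARERABACIAAAACEDnMYjaFInmHeZdmeJq2NHZGZFZCEAABAAAAAAAAABIAN3dDaYmap2VoqYmru5VFd1Z4eHQQAAEQAAABEAAAGGiqhDR5iahoY0esyruXQ3h1WJqpdjIAAlIAEAAQAAEM7bh1VSWJl2eIVHrcp0Mzaaes3uuGiGQAEwEQAAAAASmoUyNWMViIh3d3ZqyFMiSIqszKmoq8y7cQAAAAAAABJ3UzEkRSJpqoeIiHjHQzNYYzIQABOLvMuWEAAAACI0RHZVMjNEQ1m7uaq7uadCJHUQAAAAAAESNDEAAAASI0IldmZTI0RERa3c3cuUEjJHuFIAAAAAAAAAABIiEiMyEmZ1VEIjREUhJqp0IAAAFZmbggAAAAAAAAABI0REREV4ZXVUESMzQxAAAAAAAANpupcwAAAAAAAAABJWdmVVVVVVYyEBNERDIQAAAAN6uryYMAAAAAAAAAAANnd2VVVVVVVDABNFZVVDIQACjt3/+TAAAAAAAAAAACVmZlNGZVVmVRERNFZ3dmVEM2qmISdiAQAAAAAAAAAUVURUQ2dlZmZWMRJGeJqpmZvMqXIQAAETEAAAAREiI1QzNEQ0dmZnZlZDJGd4rM3d7e23VRAAAyQQAAE0RmeIVDMzREZmZ3dlVmVFZoiaze7t3amHMAAENCABJEVVVURERDMzRmZod2VVZVVnd2Z4hlMiIiEAAAIiMRNEVmZVRDNEQzNWVXd2VVVmZmZUMhAAAAAAAAAAABEzRVVmZlREQzNERGVWd3ZmZVd3dkIhAAAAAAAAAAAAACREVndmVVVmVURFZVZndndmaIdmZSAAAAAAAAABEAABJFVWZ3d3d3ZmVWVVVmZ3d4dod2ZmUgAAAAAAABERESI0VWd3iIiIh3ZmVmVmd3eJqld2VUMjEAAAAAARIzRVVERFZ3d3eIh3dlRWZmZnd3iZ"/>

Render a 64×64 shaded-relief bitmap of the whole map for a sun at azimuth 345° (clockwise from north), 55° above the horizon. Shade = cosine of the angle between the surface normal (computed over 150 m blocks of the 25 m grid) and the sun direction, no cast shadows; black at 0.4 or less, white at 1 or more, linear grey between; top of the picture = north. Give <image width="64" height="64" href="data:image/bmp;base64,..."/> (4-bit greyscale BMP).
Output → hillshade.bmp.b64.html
<image width="64" height="64" href="data:image/bmp;base64,Qk12CAAAAAAAAHYAAAAoAAAAQAAAAEAAAAABAAQAAAAAAAAIAAATCwAAEwsAABAAAAAAAAAAAAAAABEREQAiIiIAMzMzAERERABVVVUAZmZmAHd3dwCIiIgAmZmZAKqqqgC7u7sAzMzMAN3d3QDu7u4A////AEV4mZqpq7u7zMu7u7qZrMlmVWZoq7zdypiZmZqpq93LRXiaqqmqq7q7y7u7qod5ynZmZ3eJmau7qqqqqqqryVZGeJq6qZmqqqqru7qpdlWah2Z3iIiaqZq7u7qqqqggFGeKqqmZmZmZmaqrqpiGVHuYd4mavM3cuZqqqqqqcABVmZmZiIiZmYiImqqpmal0W6mZq7zMzM3cuqqqupUAADa6hmZ3iIiJmIiaqqmru6dKvMy8zMy7u8zMy7u6YABUWZUiRFZ4iZqpmZq6qru7y3rd3LvMu6qru7u7u5QAGrreQ1ZWZomqu7upqrqruqqrqb3cuqu6qquqqqu5MAGd7u6rzLu7vMzMy7qqu7upmZmqjNzKmqqqqqqpiGMAGd3u3e7e7u7d3d3Luqq7u7qZmaqIzMqZqqqrqnIAAAKKzMlm7d3u7d3d3dy6mbu7uqqquqe8y5mqu7qoAAAAKKmqpzK6rM3dzMzM3dyorMzLqqqaqJvMuru7qpIAAlabqZmYdqdXmru6mqqazduc3dy6qnqpjN3LqqqpUWqZq7uZmqq6y3VniXZmd2VpzbrN3cu4iqp6zLqIhlQ43cu7zbqry8zduHeIZVVndlVpu6m93KebqoaJh5uVVYzc27zd3KvMzLzbiJh2ZWd3d2Z6y6vKiZuql3eJvJiIiJm7u8zMurvNu8ypiIZlZniJmXesuYZ5mqqpmavLZ3ZURZu7u7u6us2rvMp3d2VWiaqrqYmGZompnN3d3Mh6l2Mmmruqqrqqq5mbupial2iaqqu7qGZ4iJrN3u7dyLuYZEmqqqqqqpqpd2iau97bmZmauqqGZ4mYnNy6q7t4lEZWmZqqqquZnKhlNGis3u7KmZqYdUR6zMuruZmZpxNCNWi5mqqquprNuZlSNpvN3uy7qmQzR7zd3KeJq7uCEUVVi7u6q6qprMzLzcY1irze7tzKdEarqqupmImruVNTSZm8u7u6qqm7vLrN3KiKq8zdy6q6q7uWZniIeJq3V4ZavMy7uqmqq7u7urzO25mru7upib3Lx0Z3iHh3mqiJiHrMy6qqmKq7q7u6u73MuZqqqYiInLxkZ3iHZneKm7l4ibu6qqqausuru6rMzLu6mZmIiIiqpliGZ3VWd4l6mHmYmrqquau7u7u7qt3cu7uYiId3aJt1m6hlVWiYmGiHi6mZq6q5q7u7u6qqzd3LzKmId2aJm4rMy4VXiqqodqu8y7u8y7qqu7u7qYjM3cu93MupmambvMzMqHmqqreEnd7u7u3d3Lmru7qWRrzN3b3u7t3cqpvcu7u7u7qquIg67v7ty6rNyWiqqmRWu93cmM7u7/3Lity6q7zMupmpe5N97tqIiJzcY3qpRXa6u7hlab3u7typuqqqu7u7qrmZ2lVFaJqqmryiSadXVLmHd4dmeczdzMq6qqqqqqqqqKesyoRYh3Zmabc3mJtkqHZniHeZiau6u7qqqqu6qqmImXrd3LqYdTJHvJiZzdqYZWeHiaiJmYiZqqmavMy6mFmpiKze3czcp4nNy4jO/5mHiIiah5qZmZiaqqq8y6dmKblniKvMzO/uu7zJVa3vet3dy6l6qZmahoq7upqnZWMDqWVmeJq7vv/Ly6eLrN4nzv7cp6qZmap3i7u6iKmHYxBrlVZmeJmb78mZiv7MzCJazcp6upmZqXeKu7qXrLmFQCy5d3mqmZrOx1V83uuItiSIdoq6qpqpiHq7u6eLy6eEOszJrN3KmszKhXm9u87chWVnqqq7u5mYabu7qHm7qJdYzMu83tuqzN3cmLze3c3KdmiamKu5mZlnmqmXZqynmGi7q7ze7bvd3u65ze3tvMqIiJh3eIiaqnZ4h3Zmm5aYd5mYi87tqc7t3sm93MyJh4mYqYd3iZm7l1VmeImqZahmZndomt7Ynd3e26y7vFRXiYebuHeZmZqpdVeaqqlElkM0ZlVVas2c7u7tzMzMdnm7mIvbh4iZmZqXWKqqp0aHeJmGREQzW8zu7u3Lu6uYm7upqsynZ4mIiJhXqqqXjN3d7+t2ZlRWq93LqpmImJmZu6qqvLhVZ3ZmaIeaqYnO7e7v/uzNypmbqZmZqqu4mYmaqru7y4VFZnit2pqYZ63t3u7+7t7turqaqqqru5mZiaq7u7vN25msze7tuWdle83d7+7d3d3LmZmqqqmZmomau7u7u97v7t3ty7qGVom7rN3u/tzczLmIiZqqqZmqiaq8uqurzN7+7adDMzV5zuy83Lzu7M3Ll3iZqqqqqqqJq8uqqqqru8yoVFUxOKvd3dyoZoztupd4maqpqqqqqombqpmZmZmYh2VpvMmJu8zMuXeJiKyXeJqqq6maqpqqSKqZmHdmZmVVZ5ve7sq6qruYmaqYd3mruqqqmZmZmqo2mYiIdlRENDRoqb7u2rqauZqqqYdmmru7uqqZmZmaqiWZiYiHZERFZnmZnO7auoqqqqqZmZqqq7u7qaqZmZqqFImZmaqpmqvczMus7tzLmqq6qZqqqru7u7uqqpmZmaskeJmrzN3e7u7u7czd7cyqq7qpmqqqqruqupqqmZmZqzV4mavN7u7u7u7tzM3u3bqrqqmZqqmZqqqqqqqZmZiaRXiZmr3e7u7d3t3LvM3cuqqqqZmZmIiZmaqqqqmZiIlVeJqpq8zMzLzMzLu7vMy6qqmZiIiIiJmZqaqqmZmHd3aJmqqavLu6q8y7u7u7u7qqmZmIiHeIiZqpqqqZmYd2"/>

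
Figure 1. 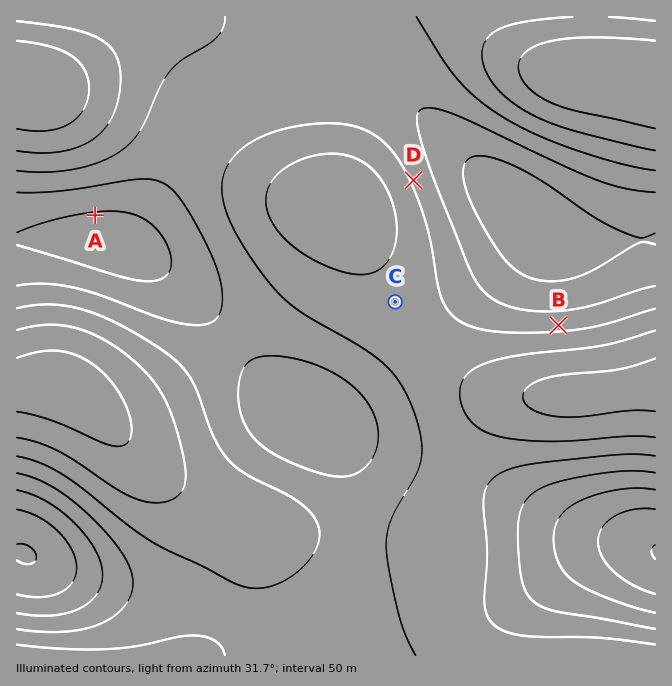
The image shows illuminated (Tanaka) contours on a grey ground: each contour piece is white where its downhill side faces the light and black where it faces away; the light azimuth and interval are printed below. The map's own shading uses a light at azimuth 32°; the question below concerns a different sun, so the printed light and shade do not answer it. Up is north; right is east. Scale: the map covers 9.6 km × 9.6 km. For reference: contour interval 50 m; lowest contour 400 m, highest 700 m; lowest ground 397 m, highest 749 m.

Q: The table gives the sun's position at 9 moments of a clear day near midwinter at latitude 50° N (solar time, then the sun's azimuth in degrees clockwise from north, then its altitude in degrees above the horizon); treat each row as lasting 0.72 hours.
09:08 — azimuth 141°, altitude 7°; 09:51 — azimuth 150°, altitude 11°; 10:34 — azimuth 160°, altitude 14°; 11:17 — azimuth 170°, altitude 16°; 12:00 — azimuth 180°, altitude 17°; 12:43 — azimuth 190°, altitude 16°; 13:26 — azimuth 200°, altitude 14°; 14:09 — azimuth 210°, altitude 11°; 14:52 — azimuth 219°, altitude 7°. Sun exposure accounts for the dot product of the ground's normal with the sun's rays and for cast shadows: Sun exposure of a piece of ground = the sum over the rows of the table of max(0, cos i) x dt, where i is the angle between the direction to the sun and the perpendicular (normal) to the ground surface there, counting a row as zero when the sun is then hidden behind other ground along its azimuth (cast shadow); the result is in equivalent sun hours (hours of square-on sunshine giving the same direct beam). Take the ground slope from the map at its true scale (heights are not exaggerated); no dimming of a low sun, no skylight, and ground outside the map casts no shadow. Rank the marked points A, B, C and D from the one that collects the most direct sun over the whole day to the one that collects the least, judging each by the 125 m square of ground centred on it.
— A > C > D > B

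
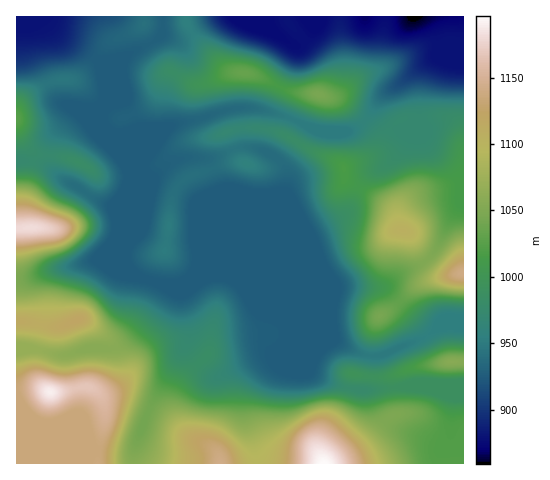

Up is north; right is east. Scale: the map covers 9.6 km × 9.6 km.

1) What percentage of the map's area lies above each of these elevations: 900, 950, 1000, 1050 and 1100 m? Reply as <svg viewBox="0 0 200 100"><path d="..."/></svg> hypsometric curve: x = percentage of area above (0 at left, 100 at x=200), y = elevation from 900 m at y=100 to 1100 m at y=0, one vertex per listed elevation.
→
<svg viewBox="0 0 200 100"><path d="M188 100l-69-25-47-25-30-25-21-25"/></svg>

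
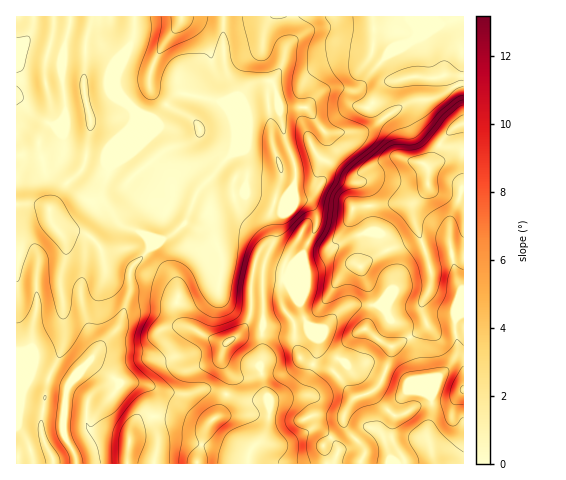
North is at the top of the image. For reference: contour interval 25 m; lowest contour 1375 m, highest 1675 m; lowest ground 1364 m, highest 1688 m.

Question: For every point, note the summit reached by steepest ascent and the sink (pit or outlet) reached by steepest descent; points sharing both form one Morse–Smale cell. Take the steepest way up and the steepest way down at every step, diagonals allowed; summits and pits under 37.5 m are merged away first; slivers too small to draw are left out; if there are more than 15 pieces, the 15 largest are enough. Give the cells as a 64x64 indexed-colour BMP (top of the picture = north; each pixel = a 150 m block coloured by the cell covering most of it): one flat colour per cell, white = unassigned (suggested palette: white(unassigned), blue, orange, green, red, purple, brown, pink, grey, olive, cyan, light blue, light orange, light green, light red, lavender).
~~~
<image width="64" height="64" href="data:image/bmp;base64,Qk12CAAAAAAAAHYAAAAoAAAAQAAAAEAAAAABAAQAAAAAAAAIAAATCwAAEwsAABAAAAAAAAAA////ALR3HwAOf/8ALKAsACgn1gC9Z5QAS1aMAMJ34wB/f38AIr28AM++FwDox64AeLv/AIrfmACWmP8A1bDFABERERERERERERERERERERERERERERERERMzMzMzMzMzERERERERERERERERERERERERERERERERETMzMzMzMzMRERERERERERERERERERERERERERERERETMzMzMzMzMxERERERERERERERERERERERERERERERERMzMzMzMzMzERERERERERERERERERERERERERERERERMzMzMzMzMzMRERERERERERERERERERERERERERERERMzMzMzMzMzMxEREREREREREREREREREREREREREREREzMzMzMzMzMzERERERERERERERERERERERERERERERETMzMzMzMzMzMREREREREREREREREREREREREREREREREzMzMzMzMzMxERERERERERERERERERERIiIhERERERERMzMzMzMzMzERERERERERERERIiIhEiIiIiERERERERERMzMzMzMzMREREREREREREiIiIiIiIiIiERERERERERETMzMzMzMxEREREREREiIiIiIiIiIiIiIRERERERERERMzMzMzMzERERERERIiIiIiIiIiIiIiIhERERERERERETMzMzMzMRERERERIiIiIiIiIiIiIiIiERERERERERERMzMzMzMxEREREREiIiIiIiIiIiIiIiIREREREREREREzMzMzMzERERERERIiIiIiIiIiIiIiIhERERERERERERMzMzMzMRERERERESIiIiIiIiIiIiIiERERERERERERETMzMzMxEREREREREiIiIiIiIiIiIiIRERERERERERERETMzEzERERERERERIiIiIiIiIiIiIhERERERERERERERExEREREREREREREiIiIiIiIiIiIiERERERERERERERERERERERERERERESIiIiIiIiIiIiIREREREREREREREREREREREREREREREiIiIiIiIiIiIhERERERERERERERERERERERERERERESIiIhERIiIiIiERERERERERERERERERERERERERERERERERERESIiIiIRERERERERERERERERERERERERERERERERERERESIiIhERERERERERERERERERERERERERERERERERERERIiIiEREREREREREREREREREREREREREREREREREREREiIiIRERERERERERERERERERERERERERERERERERERESIiIhERERERERERERERERERERERERERERERERERERERIiIiIREREREREREREREREREREREREREREREREREREREiIiIhERERERERERERERERERERERERERERERERERERESIiIiIRERERERERERERERERERERERERERERERERERESIiIiIhEREREREREREREREREREREREREREREREREREiIiIiIiERERERERERERERERERERERERERERERERERIiIiIiIiIRERERERERERERERERERERERERERERERERESIiIiIiIiERERERERERERERERERERERERERERERERERIiIiIiIiIREREREREREREREREREREREREREREREREREiIiIiIiIRERERERERERERERERERERERERERERERERERERERIRERERERERERERERERERERERERERERERERERERERERERERERERERERERERERERERERERERERERERERERERERERERERERERERERERERERERERERERERERERERERERERERERERERERERERERERERERERERERERERERERERERERERERERERERERERERERERERERERERERERERERERERERERERERERERERERERERERERERERERERERERFBEREREREREREREREREREREREREREREREREREREREREUQRERERERERERERERERERERERERERERERERERERERERFEEREREREREREREREREREREREREREREREREREREREREURBERERERERERERERERERERERERERERERERERERERERFEQREREREREREREREREREREREREREREREREREREREREURBERERERERERERERERERERERERERERERERERERERERREQRERERERERERERERERERERERERERERERERERERERREREEREREUERERERERERERERERERERERERERERERERRERERBEUREQRERERERERERERERERERERERERERERERRERERERERERBERERERERERERERERERERERERERERERFEREREREREREEREREREREREREREREREREREREREREREUREREREREREERERERERERERERERERERERERERERERERFEREREREREQREREREREREREREREREREREREREREREREURERERERERBERERERERERERERERERERERERERERERERFEREREREREEREREREREREREREREREREREREREREREREUREREREREQRERERERERERERERERERERERERERERERERFERERERERBEREREREREREREREREREREREREREREREREUREREREREERERERERERERERERERERERERERERERERERREREREREQRERERERERERERERERERERERERERERERERFERERERERBERERERERERERERERERERER"/>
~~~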